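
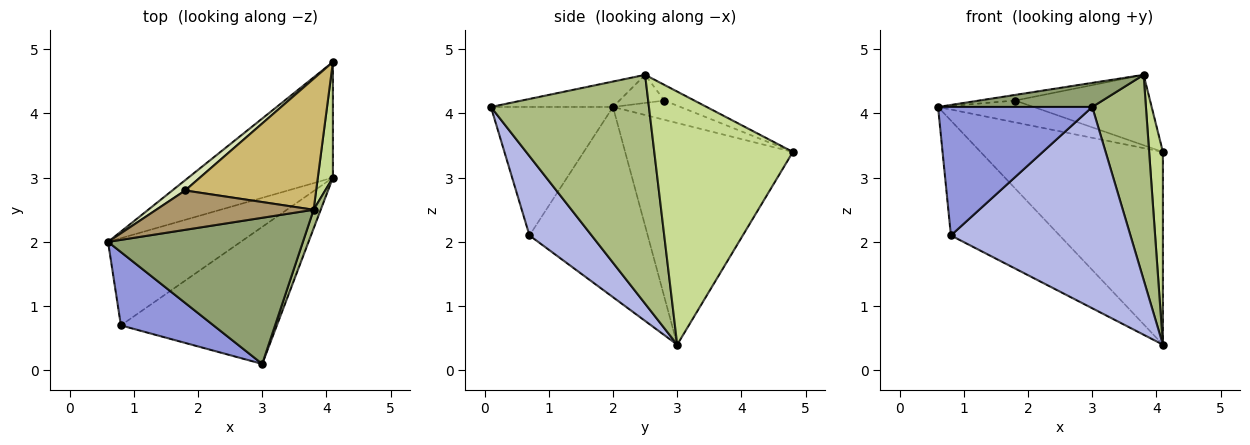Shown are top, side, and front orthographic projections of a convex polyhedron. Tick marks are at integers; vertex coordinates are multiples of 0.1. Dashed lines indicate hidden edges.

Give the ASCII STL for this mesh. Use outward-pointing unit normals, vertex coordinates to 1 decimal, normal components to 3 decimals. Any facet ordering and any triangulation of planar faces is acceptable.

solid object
 facet normal -0.619 0.673 -0.404
  outer loop
   vertex 4.1 4.8 3.4
   vertex 4.1 3.0 0.4
   vertex 0.6 2.0 4.1
  endloop
 endfacet
 facet normal -0.655 0.602 -0.457
  outer loop
   vertex 0.8 0.7 2.1
   vertex 0.6 2.0 4.1
   vertex 4.1 3.0 0.4
  endloop
 endfacet
 facet normal -0.567 -0.716 0.409
  outer loop
   vertex 0.8 0.7 2.1
   vertex 3.0 0.1 4.1
   vertex 0.6 2.0 4.1
  endloop
 endfacet
 facet normal 0.275 -0.795 -0.541
  outer loop
   vertex 0.8 0.7 2.1
   vertex 4.1 3.0 0.4
   vertex 3.0 0.1 4.1
  endloop
 endfacet
 facet normal -0.128 -0.161 0.979
  outer loop
   vertex 3.8 2.5 4.6
   vertex 0.6 2.0 4.1
   vertex 3.0 0.1 4.1
  endloop
 endfacet
 facet normal 0.946 -0.322 0.029
  outer loop
   vertex 3.8 2.5 4.6
   vertex 3.0 0.1 4.1
   vertex 4.1 3.0 0.4
  endloop
 endfacet
 facet normal 0.993 -0.099 0.059
  outer loop
   vertex 3.8 2.5 4.6
   vertex 4.1 3.0 0.4
   vertex 4.1 4.8 3.4
  endloop
 endfacet
 facet normal -0.538 0.763 0.359
  outer loop
   vertex 1.8 2.8 4.2
   vertex 4.1 4.8 3.4
   vertex 0.6 2.0 4.1
  endloop
 endfacet
 facet normal -0.174 0.139 0.975
  outer loop
   vertex 1.8 2.8 4.2
   vertex 0.6 2.0 4.1
   vertex 3.8 2.5 4.6
  endloop
 endfacet
 facet normal -0.105 0.471 0.876
  outer loop
   vertex 1.8 2.8 4.2
   vertex 3.8 2.5 4.6
   vertex 4.1 4.8 3.4
  endloop
 endfacet
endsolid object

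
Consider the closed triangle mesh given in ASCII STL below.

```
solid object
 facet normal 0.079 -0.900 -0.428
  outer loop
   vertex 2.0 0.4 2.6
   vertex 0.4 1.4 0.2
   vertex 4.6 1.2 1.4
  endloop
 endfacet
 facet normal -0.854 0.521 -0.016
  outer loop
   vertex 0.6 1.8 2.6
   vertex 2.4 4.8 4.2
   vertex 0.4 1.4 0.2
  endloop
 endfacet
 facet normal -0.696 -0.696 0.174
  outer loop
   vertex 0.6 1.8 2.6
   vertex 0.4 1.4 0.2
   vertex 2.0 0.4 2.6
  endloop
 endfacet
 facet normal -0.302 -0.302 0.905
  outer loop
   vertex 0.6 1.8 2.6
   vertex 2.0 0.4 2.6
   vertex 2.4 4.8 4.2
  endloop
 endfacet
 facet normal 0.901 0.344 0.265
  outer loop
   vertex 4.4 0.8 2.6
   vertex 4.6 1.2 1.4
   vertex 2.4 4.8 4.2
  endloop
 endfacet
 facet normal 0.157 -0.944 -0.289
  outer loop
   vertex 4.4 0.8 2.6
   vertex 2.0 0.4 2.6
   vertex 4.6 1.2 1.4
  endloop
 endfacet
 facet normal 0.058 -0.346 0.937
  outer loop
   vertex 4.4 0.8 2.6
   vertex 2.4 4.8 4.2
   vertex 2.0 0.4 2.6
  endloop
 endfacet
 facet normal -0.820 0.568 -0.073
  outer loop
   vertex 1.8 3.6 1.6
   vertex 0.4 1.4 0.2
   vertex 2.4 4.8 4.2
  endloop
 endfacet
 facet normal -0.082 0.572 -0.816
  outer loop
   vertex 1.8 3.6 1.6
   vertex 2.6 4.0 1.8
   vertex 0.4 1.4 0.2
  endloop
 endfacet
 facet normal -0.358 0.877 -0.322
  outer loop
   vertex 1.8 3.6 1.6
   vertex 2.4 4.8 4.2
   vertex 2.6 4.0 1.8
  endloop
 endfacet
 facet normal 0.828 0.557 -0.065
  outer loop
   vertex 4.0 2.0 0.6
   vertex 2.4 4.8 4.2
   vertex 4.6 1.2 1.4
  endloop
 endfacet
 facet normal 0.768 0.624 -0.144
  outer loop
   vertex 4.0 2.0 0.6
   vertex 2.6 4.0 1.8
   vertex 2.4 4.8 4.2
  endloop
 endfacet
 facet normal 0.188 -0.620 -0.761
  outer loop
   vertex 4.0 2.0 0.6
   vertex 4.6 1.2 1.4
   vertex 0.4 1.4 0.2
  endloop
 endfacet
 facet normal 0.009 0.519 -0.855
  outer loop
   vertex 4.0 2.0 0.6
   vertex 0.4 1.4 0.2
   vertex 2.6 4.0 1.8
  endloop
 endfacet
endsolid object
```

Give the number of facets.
14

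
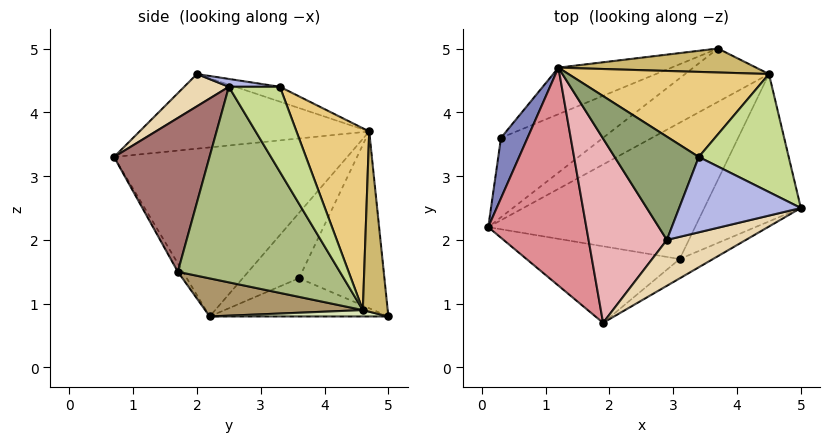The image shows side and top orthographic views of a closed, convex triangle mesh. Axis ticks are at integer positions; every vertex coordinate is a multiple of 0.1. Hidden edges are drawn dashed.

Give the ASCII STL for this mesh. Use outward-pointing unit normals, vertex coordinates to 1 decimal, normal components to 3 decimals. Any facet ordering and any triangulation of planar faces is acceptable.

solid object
 facet normal -0.320 0.411 -0.853
  outer loop
   vertex 0.3 3.6 1.4
   vertex 3.7 5.0 0.8
   vertex 0.1 2.2 0.8
  endloop
 endfacet
 facet normal -0.926 -0.029 0.376
  outer loop
   vertex 0.3 3.6 1.4
   vertex 0.1 2.2 0.8
   vertex 1.2 4.7 3.7
  endloop
 endfacet
 facet normal -0.407 0.876 -0.260
  outer loop
   vertex 0.3 3.6 1.4
   vertex 1.2 4.7 3.7
   vertex 3.7 5.0 0.8
  endloop
 endfacet
 facet normal 0.064 0.128 0.990
  outer loop
   vertex 3.4 3.3 4.4
   vertex 2.9 2.0 4.6
   vertex 5.0 2.5 4.4
  endloop
 endfacet
 facet normal -0.170 0.213 0.962
  outer loop
   vertex 3.4 3.3 4.4
   vertex 1.2 4.7 3.7
   vertex 2.9 2.0 4.6
  endloop
 endfacet
 facet normal 0.794 -0.464 -0.392
  outer loop
   vertex 4.5 4.6 0.9
   vertex 5.0 2.5 4.4
   vertex 3.1 1.7 1.5
  endloop
 endfacet
 facet normal 0.404 0.809 0.427
  outer loop
   vertex 4.5 4.6 0.9
   vertex 3.4 3.3 4.4
   vertex 5.0 2.5 4.4
  endloop
 endfacet
 facet normal 0.076 -0.097 -0.992
  outer loop
   vertex 4.5 4.6 0.9
   vertex 0.1 2.2 0.8
   vertex 3.7 5.0 0.8
  endloop
 endfacet
 facet normal 0.174 -0.279 -0.944
  outer loop
   vertex 4.5 4.6 0.9
   vertex 3.1 1.7 1.5
   vertex 0.1 2.2 0.8
  endloop
 endfacet
 facet normal 0.368 0.837 0.404
  outer loop
   vertex 4.5 4.6 0.9
   vertex 3.7 5.0 0.8
   vertex 1.2 4.7 3.7
  endloop
 endfacet
 facet normal 0.386 0.819 0.425
  outer loop
   vertex 4.5 4.6 0.9
   vertex 1.2 4.7 3.7
   vertex 3.4 3.3 4.4
  endloop
 endfacet
 facet normal 0.240 -0.773 0.588
  outer loop
   vertex 1.9 0.7 3.3
   vertex 5.0 2.5 4.4
   vertex 2.9 2.0 4.6
  endloop
 endfacet
 facet normal 0.529 -0.841 -0.115
  outer loop
   vertex 1.9 0.7 3.3
   vertex 3.1 1.7 1.5
   vertex 5.0 2.5 4.4
  endloop
 endfacet
 facet normal -0.028 -0.866 -0.500
  outer loop
   vertex 1.9 0.7 3.3
   vertex 0.1 2.2 0.8
   vertex 3.1 1.7 1.5
  endloop
 endfacet
 facet normal -0.848 -0.198 0.492
  outer loop
   vertex 1.9 0.7 3.3
   vertex 1.2 4.7 3.7
   vertex 0.1 2.2 0.8
  endloop
 endfacet
 facet normal -0.677 -0.190 0.711
  outer loop
   vertex 1.9 0.7 3.3
   vertex 2.9 2.0 4.6
   vertex 1.2 4.7 3.7
  endloop
 endfacet
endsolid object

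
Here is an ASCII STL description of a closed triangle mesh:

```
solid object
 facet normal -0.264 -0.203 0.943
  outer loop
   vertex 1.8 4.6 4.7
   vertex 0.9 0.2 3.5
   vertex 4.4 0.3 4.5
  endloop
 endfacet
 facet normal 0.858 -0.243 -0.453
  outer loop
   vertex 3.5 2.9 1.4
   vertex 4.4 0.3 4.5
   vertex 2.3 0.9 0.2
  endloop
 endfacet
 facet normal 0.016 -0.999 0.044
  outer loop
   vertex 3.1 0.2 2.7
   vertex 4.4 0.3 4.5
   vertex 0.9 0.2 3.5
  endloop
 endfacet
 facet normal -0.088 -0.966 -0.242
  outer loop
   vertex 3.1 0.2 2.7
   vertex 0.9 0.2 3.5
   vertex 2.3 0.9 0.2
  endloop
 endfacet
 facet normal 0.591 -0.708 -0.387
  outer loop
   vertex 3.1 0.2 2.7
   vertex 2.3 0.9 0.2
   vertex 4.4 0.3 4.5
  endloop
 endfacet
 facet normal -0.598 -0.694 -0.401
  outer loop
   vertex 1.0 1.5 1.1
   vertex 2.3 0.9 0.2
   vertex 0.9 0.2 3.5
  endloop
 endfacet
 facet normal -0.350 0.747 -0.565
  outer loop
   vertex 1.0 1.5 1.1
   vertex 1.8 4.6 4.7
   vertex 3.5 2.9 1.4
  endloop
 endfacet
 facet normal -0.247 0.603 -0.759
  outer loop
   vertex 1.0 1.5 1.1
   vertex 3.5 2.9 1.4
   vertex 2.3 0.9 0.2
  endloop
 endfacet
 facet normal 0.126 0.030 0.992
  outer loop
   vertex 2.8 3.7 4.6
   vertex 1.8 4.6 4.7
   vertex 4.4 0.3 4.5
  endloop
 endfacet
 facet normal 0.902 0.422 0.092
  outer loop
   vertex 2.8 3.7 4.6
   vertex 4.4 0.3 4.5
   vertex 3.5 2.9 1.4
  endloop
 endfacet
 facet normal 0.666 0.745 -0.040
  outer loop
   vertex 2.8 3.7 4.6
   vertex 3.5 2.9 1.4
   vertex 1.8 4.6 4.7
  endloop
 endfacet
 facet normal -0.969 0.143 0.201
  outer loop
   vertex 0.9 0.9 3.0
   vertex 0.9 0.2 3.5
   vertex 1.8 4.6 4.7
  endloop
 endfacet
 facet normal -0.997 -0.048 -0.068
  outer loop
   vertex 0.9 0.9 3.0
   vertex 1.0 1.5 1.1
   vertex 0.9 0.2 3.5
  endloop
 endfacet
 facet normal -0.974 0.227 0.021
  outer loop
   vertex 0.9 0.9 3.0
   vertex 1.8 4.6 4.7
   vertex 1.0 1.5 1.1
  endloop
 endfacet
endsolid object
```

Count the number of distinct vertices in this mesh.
9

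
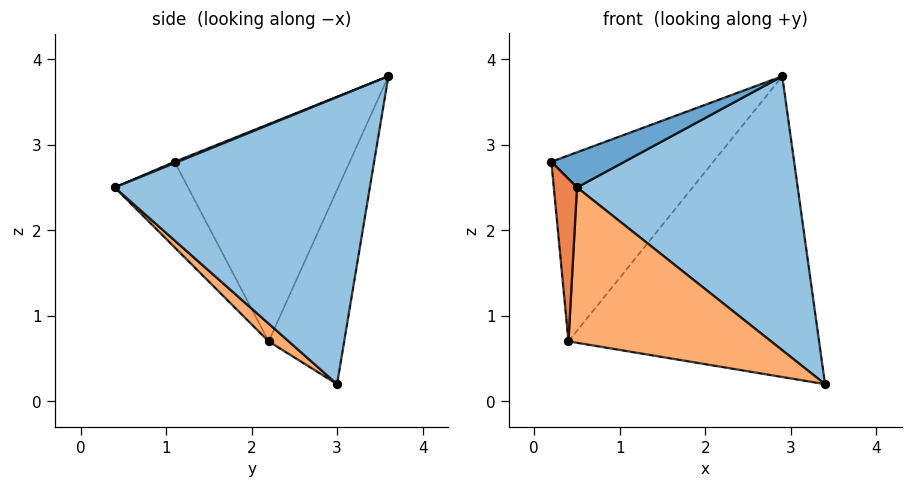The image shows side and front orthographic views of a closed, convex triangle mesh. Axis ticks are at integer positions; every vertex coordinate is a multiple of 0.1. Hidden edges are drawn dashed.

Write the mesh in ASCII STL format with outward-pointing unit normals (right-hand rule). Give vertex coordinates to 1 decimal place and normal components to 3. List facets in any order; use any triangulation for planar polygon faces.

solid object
 facet normal 0.017 -0.388 0.922
  outer loop
   vertex 0.5 0.4 2.5
   vertex 2.9 3.6 3.8
   vertex 0.2 1.1 2.8
  endloop
 endfacet
 facet normal 0.740 -0.640 0.209
  outer loop
   vertex 0.5 0.4 2.5
   vertex 3.4 3.0 0.2
   vertex 2.9 3.6 3.8
  endloop
 endfacet
 facet normal -0.706 0.653 0.275
  outer loop
   vertex 0.4 2.2 0.7
   vertex 0.2 1.1 2.8
   vertex 2.9 3.6 3.8
  endloop
 endfacet
 facet normal -0.283 0.939 -0.196
  outer loop
   vertex 0.4 2.2 0.7
   vertex 2.9 3.6 3.8
   vertex 3.4 3.0 0.2
  endloop
 endfacet
 facet normal -0.925 -0.293 -0.242
  outer loop
   vertex 0.4 2.2 0.7
   vertex 0.5 0.4 2.5
   vertex 0.2 1.1 2.8
  endloop
 endfacet
 facet normal 0.070 -0.703 -0.707
  outer loop
   vertex 0.4 2.2 0.7
   vertex 3.4 3.0 0.2
   vertex 0.5 0.4 2.5
  endloop
 endfacet
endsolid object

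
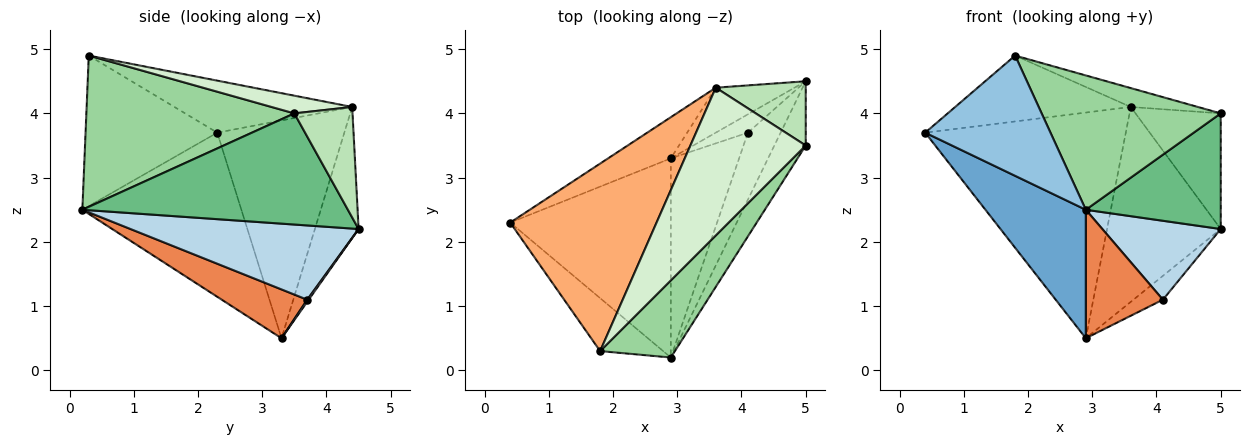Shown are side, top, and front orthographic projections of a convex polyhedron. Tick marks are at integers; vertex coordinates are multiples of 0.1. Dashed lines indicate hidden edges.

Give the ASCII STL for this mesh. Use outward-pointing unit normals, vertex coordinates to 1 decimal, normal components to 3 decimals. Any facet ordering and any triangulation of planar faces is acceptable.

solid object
 facet normal -0.651 -0.411 -0.638
  outer loop
   vertex 2.9 3.3 0.5
   vertex 2.9 0.2 2.5
   vertex 0.4 2.3 3.7
  endloop
 endfacet
 facet normal -0.693 -0.660 -0.290
  outer loop
   vertex 1.8 0.3 4.9
   vertex 0.4 2.3 3.7
   vertex 2.9 0.2 2.5
  endloop
 endfacet
 facet normal 0.827 -0.429 -0.364
  outer loop
   vertex 4.1 3.7 1.1
   vertex 5.0 4.5 2.2
   vertex 2.9 0.2 2.5
  endloop
 endfacet
 facet normal 0.041 0.792 -0.609
  outer loop
   vertex 4.1 3.7 1.1
   vertex 2.9 3.3 0.5
   vertex 5.0 4.5 2.2
  endloop
 endfacet
 facet normal 0.515 -0.465 -0.720
  outer loop
   vertex 4.1 3.7 1.1
   vertex 2.9 0.2 2.5
   vertex 2.9 3.3 0.5
  endloop
 endfacet
 facet normal -0.318 0.314 0.895
  outer loop
   vertex 3.6 4.4 4.1
   vertex 0.4 2.3 3.7
   vertex 1.8 0.3 4.9
  endloop
 endfacet
 facet normal -0.529 0.835 -0.152
  outer loop
   vertex 3.6 4.4 4.1
   vertex 2.9 3.3 0.5
   vertex 0.4 2.3 3.7
  endloop
 endfacet
 facet normal -0.351 0.912 -0.211
  outer loop
   vertex 3.6 4.4 4.1
   vertex 5.0 4.5 2.2
   vertex 2.9 3.3 0.5
  endloop
 endfacet
 facet normal 0.865 -0.439 -0.244
  outer loop
   vertex 5.0 3.5 4.0
   vertex 2.9 0.2 2.5
   vertex 5.0 4.5 2.2
  endloop
 endfacet
 facet normal 0.710 -0.611 0.351
  outer loop
   vertex 5.0 3.5 4.0
   vertex 1.8 0.3 4.9
   vertex 2.9 0.2 2.5
  endloop
 endfacet
 facet normal 0.512 0.751 0.417
  outer loop
   vertex 5.0 3.5 4.0
   vertex 5.0 4.5 2.2
   vertex 3.6 4.4 4.1
  endloop
 endfacet
 facet normal 0.151 0.125 0.981
  outer loop
   vertex 5.0 3.5 4.0
   vertex 3.6 4.4 4.1
   vertex 1.8 0.3 4.9
  endloop
 endfacet
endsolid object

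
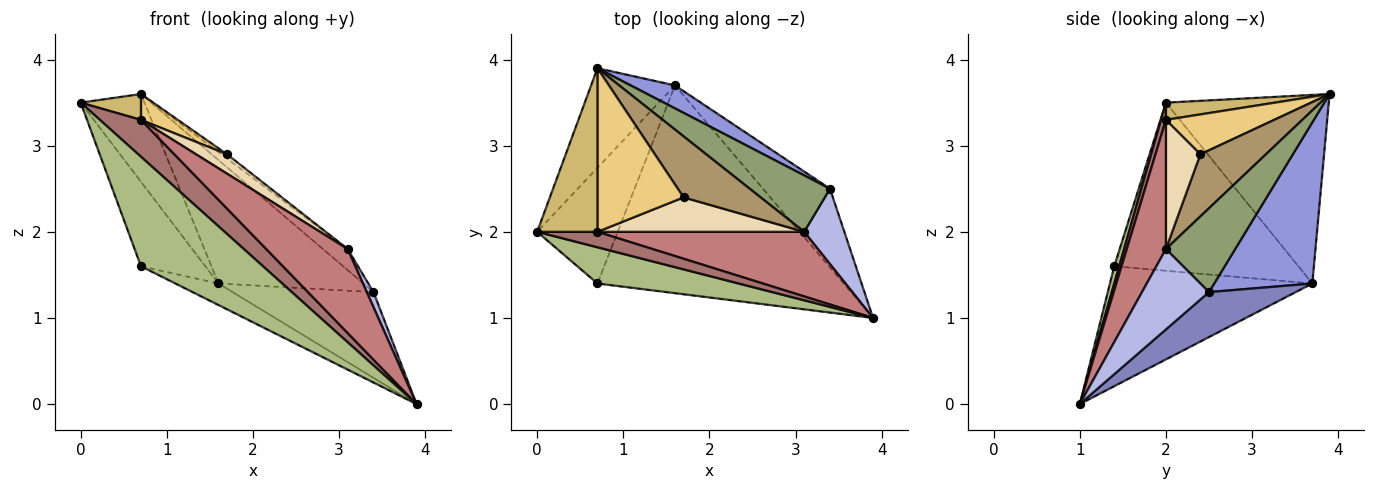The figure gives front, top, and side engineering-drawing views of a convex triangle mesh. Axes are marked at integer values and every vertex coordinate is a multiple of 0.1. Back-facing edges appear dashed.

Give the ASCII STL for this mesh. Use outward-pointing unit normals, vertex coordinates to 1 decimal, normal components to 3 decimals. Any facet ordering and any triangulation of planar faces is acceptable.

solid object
 facet normal -0.860 0.337 -0.383
  outer loop
   vertex 1.6 3.7 1.4
   vertex 0.0 2.0 3.5
   vertex 0.7 3.9 3.6
  endloop
 endfacet
 facet normal 0.413 0.671 -0.615
  outer loop
   vertex 1.6 3.7 1.4
   vertex 3.4 2.5 1.3
   vertex 3.9 1.0 0.0
  endloop
 endfacet
 facet normal 0.554 0.818 0.152
  outer loop
   vertex 1.6 3.7 1.4
   vertex 0.7 3.9 3.6
   vertex 3.4 2.5 1.3
  endloop
 endfacet
 facet normal 0.891 -0.089 0.445
  outer loop
   vertex 3.1 2.0 1.8
   vertex 3.9 1.0 0.0
   vertex 3.4 2.5 1.3
  endloop
 endfacet
 facet normal 0.700 0.250 0.669
  outer loop
   vertex 3.1 2.0 1.8
   vertex 3.4 2.5 1.3
   vertex 0.7 3.9 3.6
  endloop
 endfacet
 facet normal 0.038 -0.949 0.314
  outer loop
   vertex 0.7 1.4 1.6
   vertex 3.9 1.0 0.0
   vertex 0.0 2.0 3.5
  endloop
 endfacet
 facet normal -0.860 0.301 -0.412
  outer loop
   vertex 0.7 1.4 1.6
   vertex 0.0 2.0 3.5
   vertex 1.6 3.7 1.4
  endloop
 endfacet
 facet normal -0.436 0.093 -0.895
  outer loop
   vertex 0.7 1.4 1.6
   vertex 1.6 3.7 1.4
   vertex 3.9 1.0 0.0
  endloop
 endfacet
 facet normal 0.627 0.055 0.777
  outer loop
   vertex 1.7 2.4 2.9
   vertex 3.1 2.0 1.8
   vertex 0.7 3.9 3.6
  endloop
 endfacet
 facet normal 0.272 -0.150 0.951
  outer loop
   vertex 0.7 2.0 3.3
   vertex 0.7 3.9 3.6
   vertex 0.0 2.0 3.5
  endloop
 endfacet
 facet normal 0.416 -0.142 0.898
  outer loop
   vertex 0.7 2.0 3.3
   vertex 1.7 2.4 2.9
   vertex 0.7 3.9 3.6
  endloop
 endfacet
 facet normal 0.478 -0.431 0.765
  outer loop
   vertex 0.7 2.0 3.3
   vertex 3.1 2.0 1.8
   vertex 1.7 2.4 2.9
  endloop
 endfacet
 facet normal 0.110 -0.917 0.384
  outer loop
   vertex 0.7 2.0 3.3
   vertex 0.0 2.0 3.5
   vertex 3.9 1.0 0.0
  endloop
 endfacet
 facet normal 0.356 -0.741 0.570
  outer loop
   vertex 0.7 2.0 3.3
   vertex 3.9 1.0 0.0
   vertex 3.1 2.0 1.8
  endloop
 endfacet
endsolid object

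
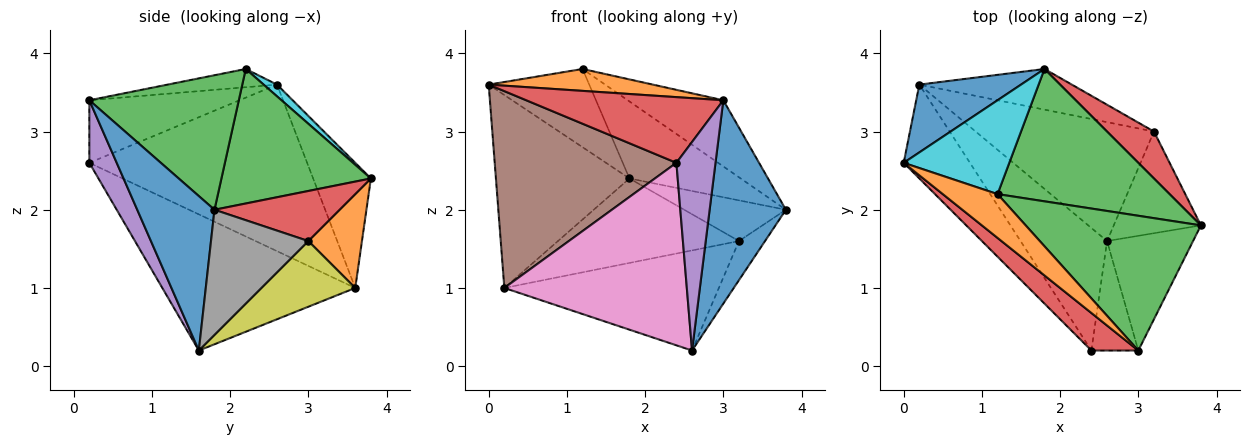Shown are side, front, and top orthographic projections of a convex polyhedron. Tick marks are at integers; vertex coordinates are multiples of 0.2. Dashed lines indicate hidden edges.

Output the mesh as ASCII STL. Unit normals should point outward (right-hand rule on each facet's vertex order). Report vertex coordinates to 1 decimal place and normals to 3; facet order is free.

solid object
 facet normal 0.662 -0.653 -0.368
  outer loop
   vertex 2.6 1.6 0.2
   vertex 3.8 1.8 2.0
   vertex 3.0 0.2 3.4
  endloop
 endfacet
 facet normal -0.286 -0.429 0.857
  outer loop
   vertex 1.2 2.2 3.8
   vertex 0.0 2.6 3.6
   vertex 3.0 0.2 3.4
  endloop
 endfacet
 facet normal 0.567 0.363 0.739
  outer loop
   vertex 1.2 2.2 3.8
   vertex 3.0 0.2 3.4
   vertex 3.8 1.8 2.0
  endloop
 endfacet
 facet normal -0.552 -0.724 0.414
  outer loop
   vertex 2.4 0.2 2.6
   vertex 3.0 0.2 3.4
   vertex 0.0 2.6 3.6
  endloop
 endfacet
 facet normal 0.527 -0.753 -0.395
  outer loop
   vertex 2.4 0.2 2.6
   vertex 2.6 1.6 0.2
   vertex 3.0 0.2 3.4
  endloop
 endfacet
 facet normal -0.734 -0.613 -0.292
  outer loop
   vertex 2.4 0.2 2.6
   vertex 0.0 2.6 3.6
   vertex 0.2 3.6 1.0
  endloop
 endfacet
 facet normal -0.660 -0.624 -0.419
  outer loop
   vertex 2.4 0.2 2.6
   vertex 0.2 3.6 1.0
   vertex 2.6 1.6 0.2
  endloop
 endfacet
 facet normal 0.801 0.215 -0.558
  outer loop
   vertex 3.2 3.0 1.6
   vertex 3.8 1.8 2.0
   vertex 2.6 1.6 0.2
  endloop
 endfacet
 facet normal 0.271 0.620 -0.736
  outer loop
   vertex 3.2 3.0 1.6
   vertex 2.6 1.6 0.2
   vertex 0.2 3.6 1.0
  endloop
 endfacet
 facet normal 0.085 0.638 0.765
  outer loop
   vertex 1.8 3.8 2.4
   vertex 0.0 2.6 3.6
   vertex 1.2 2.2 3.8
  endloop
 endfacet
 facet normal -0.378 0.874 0.307
  outer loop
   vertex 1.8 3.8 2.4
   vertex 0.2 3.6 1.0
   vertex 0.0 2.6 3.6
  endloop
 endfacet
 facet normal 0.258 0.871 -0.419
  outer loop
   vertex 1.8 3.8 2.4
   vertex 3.2 3.0 1.6
   vertex 0.2 3.6 1.0
  endloop
 endfacet
 facet normal 0.560 0.417 0.716
  outer loop
   vertex 1.8 3.8 2.4
   vertex 1.2 2.2 3.8
   vertex 3.8 1.8 2.0
  endloop
 endfacet
 facet normal 0.628 0.510 0.588
  outer loop
   vertex 1.8 3.8 2.4
   vertex 3.8 1.8 2.0
   vertex 3.2 3.0 1.6
  endloop
 endfacet
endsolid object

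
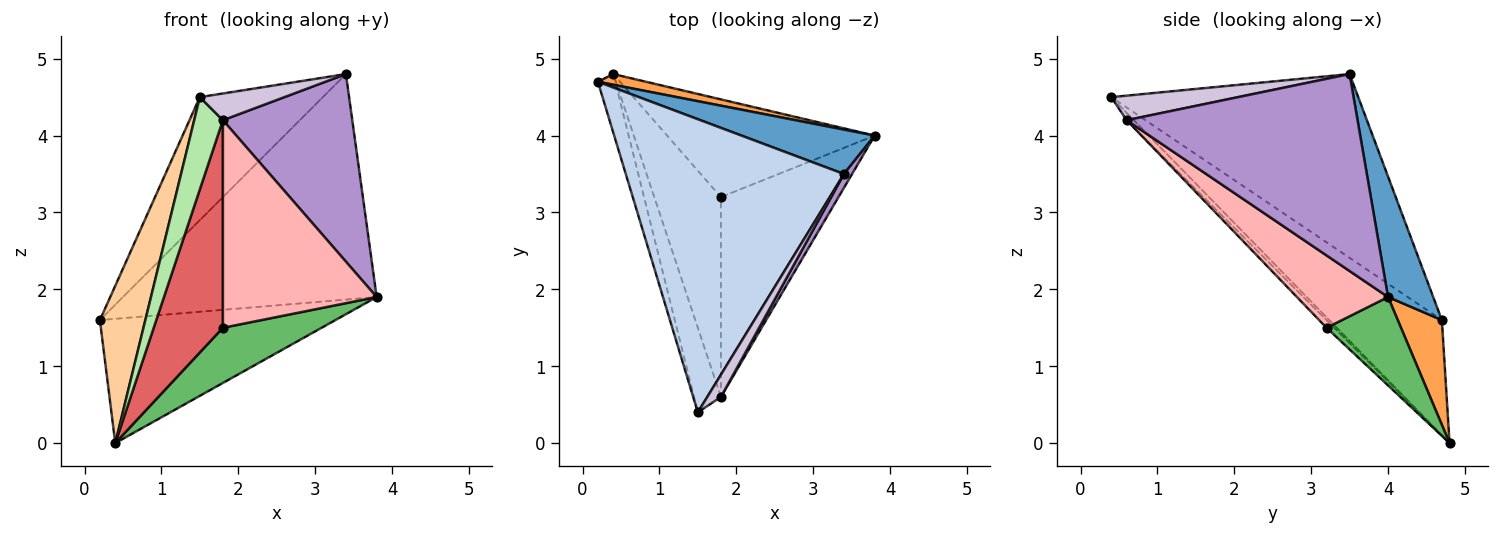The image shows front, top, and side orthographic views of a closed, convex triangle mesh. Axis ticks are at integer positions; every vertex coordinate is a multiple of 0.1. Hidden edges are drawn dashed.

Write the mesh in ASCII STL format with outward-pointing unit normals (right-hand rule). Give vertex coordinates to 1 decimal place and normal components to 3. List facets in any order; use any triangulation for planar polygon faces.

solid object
 facet normal 0.172 0.967 0.190
  outer loop
   vertex 3.4 3.5 4.8
   vertex 3.8 4.0 1.9
   vertex 0.2 4.7 1.6
  endloop
 endfacet
 facet normal -0.614 0.306 0.728
  outer loop
   vertex 3.4 3.5 4.8
   vertex 0.2 4.7 1.6
   vertex 1.5 0.4 4.5
  endloop
 endfacet
 facet normal 0.183 0.979 0.084
  outer loop
   vertex 0.4 4.8 0.0
   vertex 0.2 4.7 1.6
   vertex 3.8 4.0 1.9
  endloop
 endfacet
 facet normal -0.918 -0.371 -0.138
  outer loop
   vertex 0.4 4.8 0.0
   vertex 1.5 0.4 4.5
   vertex 0.2 4.7 1.6
  endloop
 endfacet
 facet normal 0.348 -0.461 -0.816
  outer loop
   vertex 1.8 3.2 1.5
   vertex 0.4 4.8 0.0
   vertex 3.8 4.0 1.9
  endloop
 endfacet
 facet normal -0.181 -0.725 -0.665
  outer loop
   vertex 1.8 0.6 4.2
   vertex 1.5 0.4 4.5
   vertex 0.4 4.8 0.0
  endloop
 endfacet
 facet normal -0.080 -0.718 -0.691
  outer loop
   vertex 1.8 0.6 4.2
   vertex 0.4 4.8 0.0
   vertex 1.8 3.2 1.5
  endloop
 endfacet
 facet normal 0.393 -0.662 -0.638
  outer loop
   vertex 1.8 0.6 4.2
   vertex 1.8 3.2 1.5
   vertex 3.8 4.0 1.9
  endloop
 endfacet
 facet normal 0.872 -0.488 0.036
  outer loop
   vertex 1.8 0.6 4.2
   vertex 3.8 4.0 1.9
   vertex 3.4 3.5 4.8
  endloop
 endfacet
 facet normal 0.755 -0.504 0.420
  outer loop
   vertex 1.8 0.6 4.2
   vertex 3.4 3.5 4.8
   vertex 1.5 0.4 4.5
  endloop
 endfacet
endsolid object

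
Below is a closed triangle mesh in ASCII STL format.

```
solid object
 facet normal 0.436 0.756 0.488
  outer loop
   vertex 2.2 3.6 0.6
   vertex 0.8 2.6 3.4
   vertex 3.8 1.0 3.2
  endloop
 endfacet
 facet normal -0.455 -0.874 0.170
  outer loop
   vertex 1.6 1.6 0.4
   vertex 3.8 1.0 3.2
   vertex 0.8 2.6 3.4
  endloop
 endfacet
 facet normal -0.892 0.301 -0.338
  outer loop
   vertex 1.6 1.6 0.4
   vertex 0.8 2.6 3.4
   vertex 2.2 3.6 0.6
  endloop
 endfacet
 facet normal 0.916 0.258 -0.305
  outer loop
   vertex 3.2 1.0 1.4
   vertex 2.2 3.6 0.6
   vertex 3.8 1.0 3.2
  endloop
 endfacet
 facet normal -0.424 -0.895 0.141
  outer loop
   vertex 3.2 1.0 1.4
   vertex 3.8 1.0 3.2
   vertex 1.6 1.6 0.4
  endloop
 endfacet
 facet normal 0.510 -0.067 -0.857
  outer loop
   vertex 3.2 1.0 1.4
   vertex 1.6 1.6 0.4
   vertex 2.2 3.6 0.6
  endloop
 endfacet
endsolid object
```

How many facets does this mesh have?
6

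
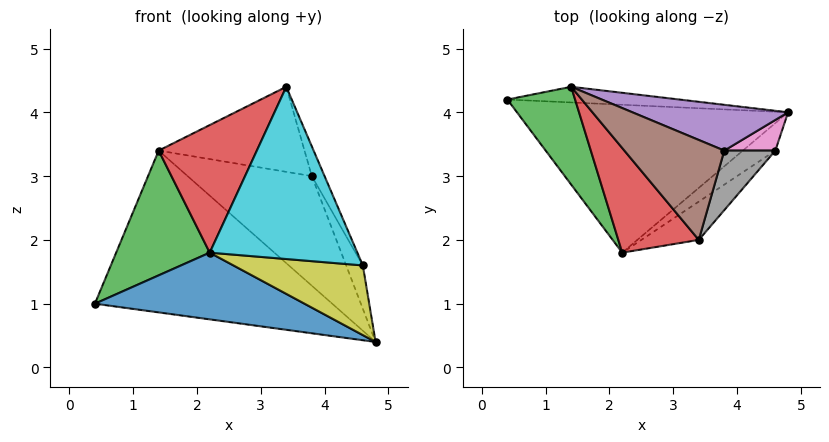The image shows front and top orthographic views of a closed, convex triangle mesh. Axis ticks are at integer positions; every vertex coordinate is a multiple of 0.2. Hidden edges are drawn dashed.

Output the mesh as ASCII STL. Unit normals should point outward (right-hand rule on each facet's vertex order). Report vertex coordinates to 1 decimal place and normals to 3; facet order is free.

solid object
 facet normal -0.142 -0.407 -0.902
  outer loop
   vertex 2.2 1.8 1.8
   vertex 0.4 4.2 1.0
   vertex 4.8 4.0 0.4
  endloop
 endfacet
 facet normal 0.032 0.995 -0.096
  outer loop
   vertex 1.4 4.4 3.4
   vertex 4.8 4.0 0.4
   vertex 0.4 4.2 1.0
  endloop
 endfacet
 facet normal -0.798 -0.474 0.372
  outer loop
   vertex 1.4 4.4 3.4
   vertex 0.4 4.2 1.0
   vertex 2.2 1.8 1.8
  endloop
 endfacet
 facet normal -0.780 -0.484 0.397
  outer loop
   vertex 1.4 4.4 3.4
   vertex 2.2 1.8 1.8
   vertex 3.4 2.0 4.4
  endloop
 endfacet
 facet normal 0.409 0.842 0.352
  outer loop
   vertex 3.8 3.4 3.0
   vertex 4.8 4.0 0.4
   vertex 1.4 4.4 3.4
  endloop
 endfacet
 facet normal 0.369 0.602 0.708
  outer loop
   vertex 3.8 3.4 3.0
   vertex 1.4 4.4 3.4
   vertex 3.4 2.0 4.4
  endloop
 endfacet
 facet normal 0.710 0.575 0.406
  outer loop
   vertex 4.6 3.4 1.6
   vertex 4.8 4.0 0.4
   vertex 3.8 3.4 3.0
  endloop
 endfacet
 facet normal 0.843 0.241 0.482
  outer loop
   vertex 4.6 3.4 1.6
   vertex 3.8 3.4 3.0
   vertex 3.4 2.0 4.4
  endloop
 endfacet
 facet normal 0.508 -0.801 -0.316
  outer loop
   vertex 4.6 3.4 1.6
   vertex 2.2 1.8 1.8
   vertex 4.8 4.0 0.4
  endloop
 endfacet
 facet normal 0.535 -0.825 -0.183
  outer loop
   vertex 4.6 3.4 1.6
   vertex 3.4 2.0 4.4
   vertex 2.2 1.8 1.8
  endloop
 endfacet
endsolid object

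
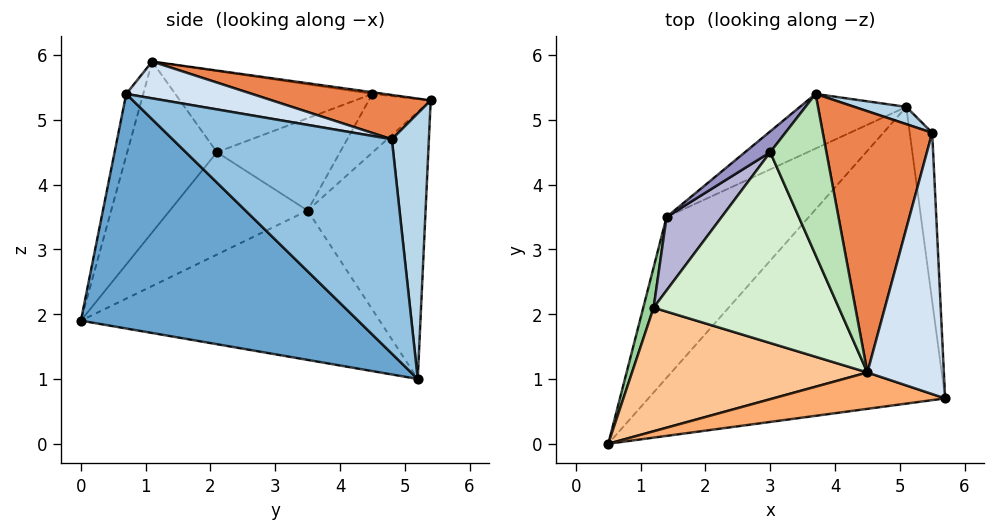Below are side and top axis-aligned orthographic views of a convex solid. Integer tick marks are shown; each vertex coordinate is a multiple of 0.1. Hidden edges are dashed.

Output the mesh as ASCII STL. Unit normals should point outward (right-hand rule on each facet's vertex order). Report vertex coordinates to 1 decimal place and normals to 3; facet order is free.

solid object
 facet normal 0.512 -0.565 -0.647
  outer loop
   vertex 5.1 5.2 1.0
   vertex 5.7 0.7 5.4
   vertex 0.5 0.0 1.9
  endloop
 endfacet
 facet normal 0.994 0.031 -0.104
  outer loop
   vertex 5.5 4.8 4.7
   vertex 5.7 0.7 5.4
   vertex 5.1 5.2 1.0
  endloop
 endfacet
 facet normal 0.335 0.940 0.065
  outer loop
   vertex 5.5 4.8 4.7
   vertex 5.1 5.2 1.0
   vertex 3.7 5.4 5.3
  endloop
 endfacet
 facet normal 0.427 0.172 0.888
  outer loop
   vertex 4.5 1.1 5.9
   vertex 5.7 0.7 5.4
   vertex 5.5 4.8 4.7
  endloop
 endfacet
 facet normal 0.368 0.195 0.909
  outer loop
   vertex 4.5 1.1 5.9
   vertex 5.5 4.8 4.7
   vertex 3.7 5.4 5.3
  endloop
 endfacet
 facet normal -0.140 -0.910 0.391
  outer loop
   vertex 4.5 1.1 5.9
   vertex 0.5 0.0 1.9
   vertex 5.7 0.7 5.4
  endloop
 endfacet
 facet normal -0.457 -0.628 0.630
  outer loop
   vertex 4.5 1.1 5.9
   vertex 1.2 2.1 4.5
   vertex 0.5 0.0 1.9
  endloop
 endfacet
 facet normal -0.526 0.824 -0.210
  outer loop
   vertex 1.4 3.5 3.6
   vertex 3.7 5.4 5.3
   vertex 5.1 5.2 1.0
  endloop
 endfacet
 facet normal -0.642 0.462 -0.612
  outer loop
   vertex 1.4 3.5 3.6
   vertex 5.1 5.2 1.0
   vertex 0.5 0.0 1.9
  endloop
 endfacet
 facet normal -0.974 0.203 0.099
  outer loop
   vertex 1.4 3.5 3.6
   vertex 0.5 0.0 1.9
   vertex 1.2 2.1 4.5
  endloop
 endfacet
 facet normal -0.029 0.133 0.991
  outer loop
   vertex 3.0 4.5 5.4
   vertex 4.5 1.1 5.9
   vertex 3.7 5.4 5.3
  endloop
 endfacet
 facet normal -0.401 -0.042 0.915
  outer loop
   vertex 3.0 4.5 5.4
   vertex 1.2 2.1 4.5
   vertex 4.5 1.1 5.9
  endloop
 endfacet
 facet normal -0.732 0.604 0.315
  outer loop
   vertex 3.0 4.5 5.4
   vertex 3.7 5.4 5.3
   vertex 1.4 3.5 3.6
  endloop
 endfacet
 facet normal -0.783 0.412 0.467
  outer loop
   vertex 3.0 4.5 5.4
   vertex 1.4 3.5 3.6
   vertex 1.2 2.1 4.5
  endloop
 endfacet
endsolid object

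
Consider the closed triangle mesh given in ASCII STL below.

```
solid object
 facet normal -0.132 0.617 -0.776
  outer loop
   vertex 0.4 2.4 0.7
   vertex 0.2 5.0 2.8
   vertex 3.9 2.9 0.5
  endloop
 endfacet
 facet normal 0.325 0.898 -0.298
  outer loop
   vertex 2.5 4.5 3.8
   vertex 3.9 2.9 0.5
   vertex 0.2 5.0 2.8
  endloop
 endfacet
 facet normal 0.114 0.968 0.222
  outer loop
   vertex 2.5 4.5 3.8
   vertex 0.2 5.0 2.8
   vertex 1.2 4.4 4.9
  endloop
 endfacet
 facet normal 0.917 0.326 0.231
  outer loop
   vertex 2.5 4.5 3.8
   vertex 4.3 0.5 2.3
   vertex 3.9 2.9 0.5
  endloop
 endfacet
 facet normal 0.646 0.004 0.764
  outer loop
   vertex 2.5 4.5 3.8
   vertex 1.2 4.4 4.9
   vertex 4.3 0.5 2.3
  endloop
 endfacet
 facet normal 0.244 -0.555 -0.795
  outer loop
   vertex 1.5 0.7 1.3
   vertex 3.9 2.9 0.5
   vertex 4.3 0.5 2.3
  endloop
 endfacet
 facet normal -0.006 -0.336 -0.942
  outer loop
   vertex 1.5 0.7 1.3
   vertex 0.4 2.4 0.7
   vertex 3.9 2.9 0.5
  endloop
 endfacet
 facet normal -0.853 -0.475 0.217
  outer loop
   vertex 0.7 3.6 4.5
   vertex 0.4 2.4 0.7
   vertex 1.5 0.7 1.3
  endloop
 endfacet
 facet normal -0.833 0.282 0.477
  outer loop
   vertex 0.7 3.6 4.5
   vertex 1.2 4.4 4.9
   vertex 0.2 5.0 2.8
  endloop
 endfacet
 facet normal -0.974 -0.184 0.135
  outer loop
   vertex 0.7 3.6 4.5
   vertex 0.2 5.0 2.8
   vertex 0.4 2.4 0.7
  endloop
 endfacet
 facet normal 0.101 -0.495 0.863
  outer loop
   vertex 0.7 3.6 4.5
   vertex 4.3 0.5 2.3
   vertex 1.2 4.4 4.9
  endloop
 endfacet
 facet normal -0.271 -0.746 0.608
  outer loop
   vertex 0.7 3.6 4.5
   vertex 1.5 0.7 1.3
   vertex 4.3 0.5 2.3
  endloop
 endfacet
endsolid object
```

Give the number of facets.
12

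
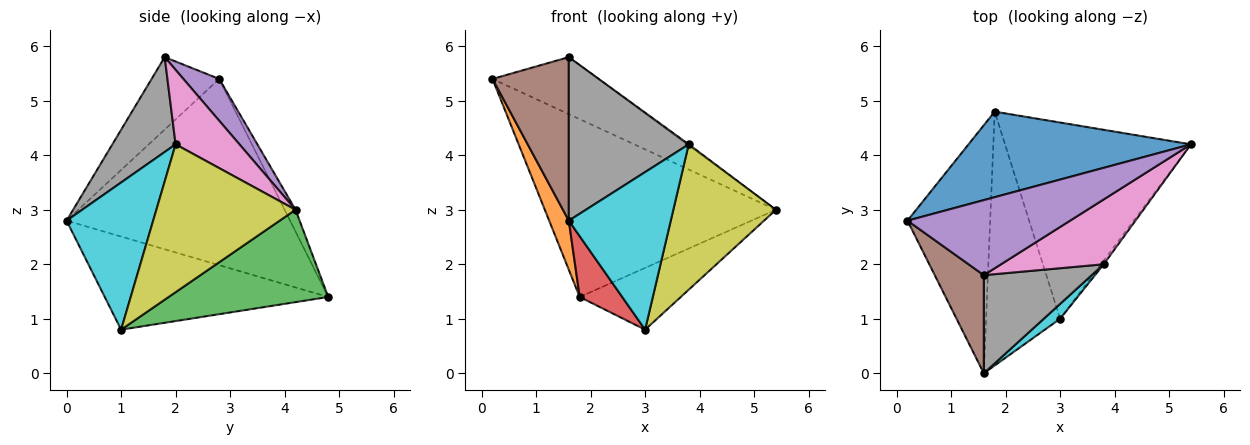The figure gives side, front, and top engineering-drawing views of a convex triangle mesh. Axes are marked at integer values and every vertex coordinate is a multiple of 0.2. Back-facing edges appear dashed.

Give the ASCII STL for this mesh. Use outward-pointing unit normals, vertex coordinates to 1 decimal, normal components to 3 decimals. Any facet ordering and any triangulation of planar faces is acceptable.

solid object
 facet normal -0.042 0.900 0.433
  outer loop
   vertex 1.8 4.8 1.4
   vertex 0.2 2.8 5.4
   vertex 5.4 4.2 3.0
  endloop
 endfacet
 facet normal -0.911 -0.080 -0.404
  outer loop
   vertex 1.8 4.8 1.4
   vertex 1.6 0.0 2.8
   vertex 0.2 2.8 5.4
  endloop
 endfacet
 facet normal 0.428 0.271 -0.862
  outer loop
   vertex 3.0 1.0 0.8
   vertex 1.8 4.8 1.4
   vertex 5.4 4.2 3.0
  endloop
 endfacet
 facet normal -0.774 -0.147 -0.616
  outer loop
   vertex 3.0 1.0 0.8
   vertex 1.6 0.0 2.8
   vertex 1.8 4.8 1.4
  endloop
 endfacet
 facet normal 0.200 0.593 0.780
  outer loop
   vertex 1.6 1.8 5.8
   vertex 5.4 4.2 3.0
   vertex 0.2 2.8 5.4
  endloop
 endfacet
 facet normal -0.605 -0.683 0.410
  outer loop
   vertex 1.6 1.8 5.8
   vertex 0.2 2.8 5.4
   vertex 1.6 0.0 2.8
  endloop
 endfacet
 facet normal 0.587 0.014 0.809
  outer loop
   vertex 3.8 2.0 4.2
   vertex 5.4 4.2 3.0
   vertex 1.6 1.8 5.8
  endloop
 endfacet
 facet normal 0.412 -0.781 0.469
  outer loop
   vertex 3.8 2.0 4.2
   vertex 1.6 1.8 5.8
   vertex 1.6 0.0 2.8
  endloop
 endfacet
 facet normal 0.805 -0.593 -0.015
  outer loop
   vertex 3.8 2.0 4.2
   vertex 3.0 1.0 0.8
   vertex 5.4 4.2 3.0
  endloop
 endfacet
 facet normal 0.646 -0.760 0.072
  outer loop
   vertex 3.8 2.0 4.2
   vertex 1.6 0.0 2.8
   vertex 3.0 1.0 0.8
  endloop
 endfacet
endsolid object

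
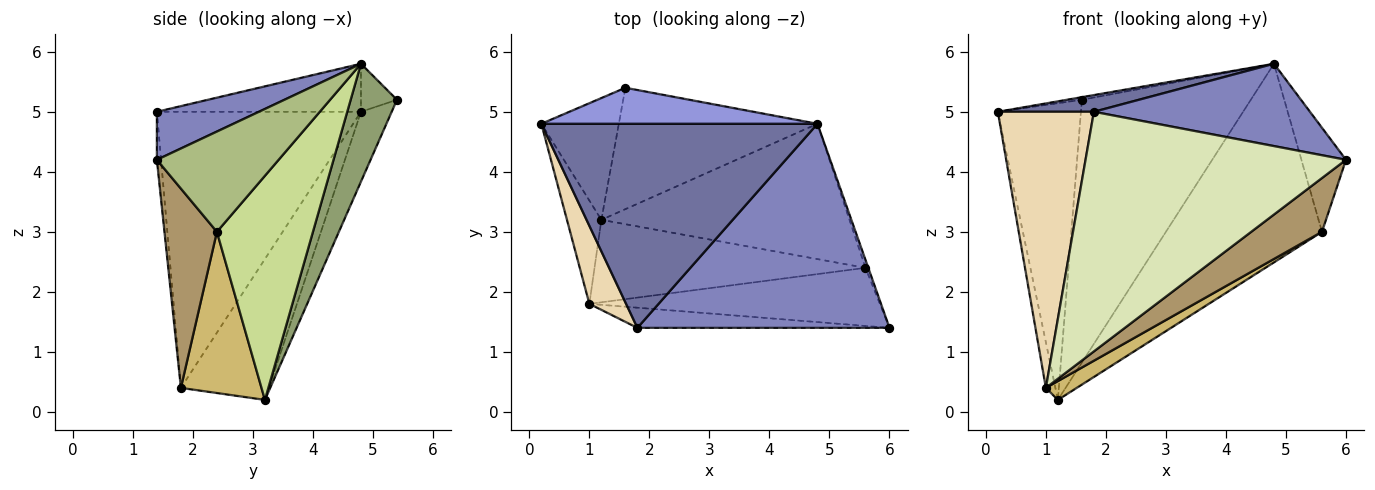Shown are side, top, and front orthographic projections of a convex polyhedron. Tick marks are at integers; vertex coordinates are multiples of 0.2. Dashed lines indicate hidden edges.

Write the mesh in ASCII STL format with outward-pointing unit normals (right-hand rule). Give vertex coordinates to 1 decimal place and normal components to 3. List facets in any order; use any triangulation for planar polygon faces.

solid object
 facet normal -0.171 -0.080 0.982
  outer loop
   vertex 1.8 1.4 5.0
   vertex 4.8 4.8 5.8
   vertex 0.2 4.8 5.0
  endloop
 endfacet
 facet normal 0.174 -0.368 0.913
  outer loop
   vertex 1.8 1.4 5.0
   vertex 6.0 1.4 4.2
   vertex 4.8 4.8 5.8
  endloop
 endfacet
 facet normal -0.171 0.071 0.983
  outer loop
   vertex 1.6 5.4 5.2
   vertex 0.2 4.8 5.0
   vertex 4.8 4.8 5.8
  endloop
 endfacet
 facet normal -0.324 0.875 -0.359
  outer loop
   vertex 1.6 5.4 5.2
   vertex 1.2 3.2 0.2
   vertex 0.2 4.8 5.0
  endloop
 endfacet
 facet normal 0.241 0.881 -0.407
  outer loop
   vertex 1.6 5.4 5.2
   vertex 4.8 4.8 5.8
   vertex 1.2 3.2 0.2
  endloop
 endfacet
 facet normal 0.939 0.344 -0.026
  outer loop
   vertex 5.6 2.4 3.0
   vertex 4.8 4.8 5.8
   vertex 6.0 1.4 4.2
  endloop
 endfacet
 facet normal 0.453 0.737 -0.502
  outer loop
   vertex 5.6 2.4 3.0
   vertex 1.2 3.2 0.2
   vertex 4.8 4.8 5.8
  endloop
 endfacet
 facet normal -0.016 -0.996 -0.084
  outer loop
   vertex 1.0 1.8 0.4
   vertex 6.0 1.4 4.2
   vertex 1.8 1.4 5.0
  endloop
 endfacet
 facet normal 0.450 -0.607 -0.656
  outer loop
   vertex 1.0 1.8 0.4
   vertex 5.6 2.4 3.0
   vertex 6.0 1.4 4.2
  endloop
 endfacet
 facet normal 0.502 -0.192 -0.843
  outer loop
   vertex 1.0 1.8 0.4
   vertex 1.2 3.2 0.2
   vertex 5.6 2.4 3.0
  endloop
 endfacet
 facet normal -0.966 0.104 -0.236
  outer loop
   vertex 1.0 1.8 0.4
   vertex 0.2 4.8 5.0
   vertex 1.2 3.2 0.2
  endloop
 endfacet
 facet normal -0.898 -0.423 0.119
  outer loop
   vertex 1.0 1.8 0.4
   vertex 1.8 1.4 5.0
   vertex 0.2 4.8 5.0
  endloop
 endfacet
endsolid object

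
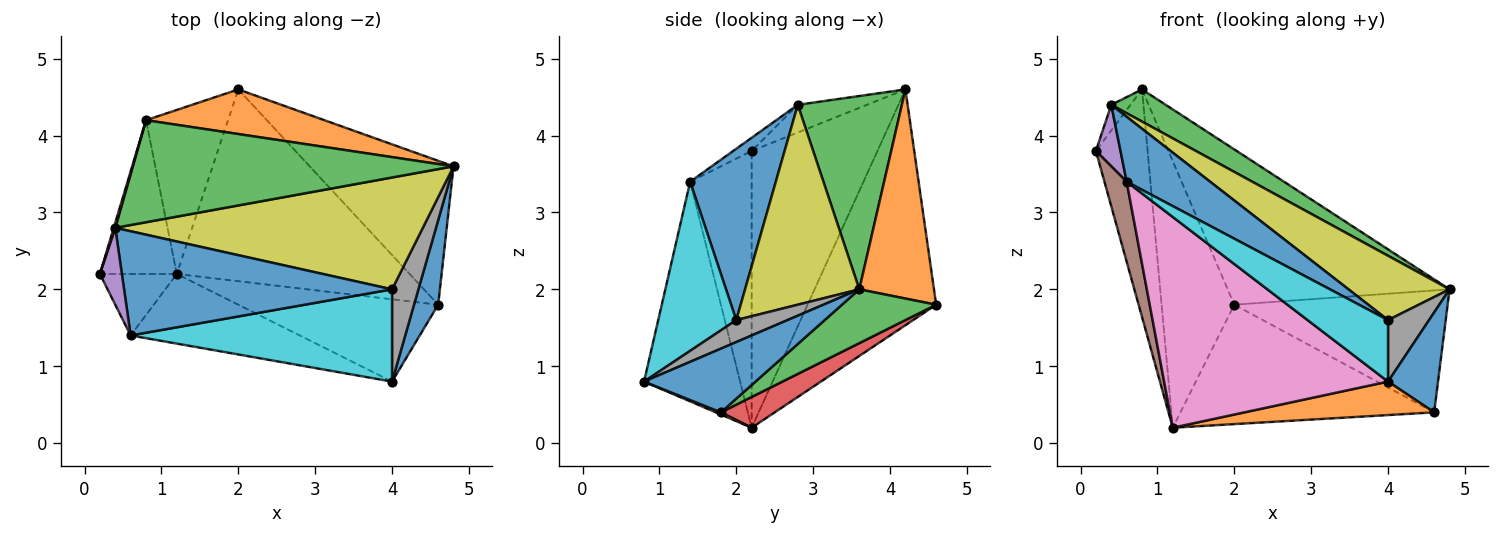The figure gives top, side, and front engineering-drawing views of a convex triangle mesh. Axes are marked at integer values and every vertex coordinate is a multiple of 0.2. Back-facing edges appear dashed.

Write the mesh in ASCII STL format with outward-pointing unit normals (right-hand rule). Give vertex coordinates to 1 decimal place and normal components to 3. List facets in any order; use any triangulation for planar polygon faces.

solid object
 facet normal 0.862 -0.387 0.327
  outer loop
   vertex 4.6 1.8 0.4
   vertex 4.8 3.6 2.0
   vertex 4.0 0.8 0.8
  endloop
 endfacet
 facet normal 0.010 -0.377 -0.926
  outer loop
   vertex 4.6 1.8 0.4
   vertex 4.0 0.8 0.8
   vertex 1.2 2.2 0.2
  endloop
 endfacet
 facet normal 0.274 0.622 -0.734
  outer loop
   vertex 4.6 1.8 0.4
   vertex 2.0 4.6 1.8
   vertex 4.8 3.6 2.0
  endloop
 endfacet
 facet normal 0.111 0.525 -0.844
  outer loop
   vertex 4.6 1.8 0.4
   vertex 1.2 2.2 0.2
   vertex 2.0 4.6 1.8
  endloop
 endfacet
 facet normal -0.424 -0.566 0.707
  outer loop
   vertex 0.6 1.4 3.4
   vertex 0.4 2.8 4.4
   vertex 0.2 2.2 3.8
  endloop
 endfacet
 facet normal -0.910 -0.329 -0.253
  outer loop
   vertex 0.6 1.4 3.4
   vertex 0.2 2.2 3.8
   vertex 1.2 2.2 0.2
  endloop
 endfacet
 facet normal -0.377 -0.879 -0.291
  outer loop
   vertex 0.6 1.4 3.4
   vertex 1.2 2.2 0.2
   vertex 4.0 0.8 0.8
  endloop
 endfacet
 facet normal 0.570 -0.456 0.684
  outer loop
   vertex 4.0 2.0 1.6
   vertex 4.0 0.8 0.8
   vertex 4.8 3.6 2.0
  endloop
 endfacet
 facet normal 0.491 -0.434 0.755
  outer loop
   vertex 4.0 2.0 1.6
   vertex 4.8 3.6 2.0
   vertex 0.4 2.8 4.4
  endloop
 endfacet
 facet normal 0.474 -0.488 0.733
  outer loop
   vertex 4.0 2.0 1.6
   vertex 0.6 1.4 3.4
   vertex 4.0 0.8 0.8
  endloop
 endfacet
 facet normal 0.477 -0.465 0.746
  outer loop
   vertex 4.0 2.0 1.6
   vertex 0.4 2.8 4.4
   vertex 0.6 1.4 3.4
  endloop
 endfacet
 facet normal 0.308 0.914 0.263
  outer loop
   vertex 0.8 4.2 4.6
   vertex 4.8 3.6 2.0
   vertex 2.0 4.6 1.8
  endloop
 endfacet
 facet normal 0.498 -0.261 0.827
  outer loop
   vertex 0.8 4.2 4.6
   vertex 0.4 2.8 4.4
   vertex 4.8 3.6 2.0
  endloop
 endfacet
 facet normal -0.962 0.267 0.053
  outer loop
   vertex 0.8 4.2 4.6
   vertex 0.2 2.2 3.8
   vertex 0.4 2.8 4.4
  endloop
 endfacet
 facet normal -0.896 0.368 -0.249
  outer loop
   vertex 0.8 4.2 4.6
   vertex 1.2 2.2 0.2
   vertex 0.2 2.2 3.8
  endloop
 endfacet
 facet normal -0.833 0.471 -0.290
  outer loop
   vertex 0.8 4.2 4.6
   vertex 2.0 4.6 1.8
   vertex 1.2 2.2 0.2
  endloop
 endfacet
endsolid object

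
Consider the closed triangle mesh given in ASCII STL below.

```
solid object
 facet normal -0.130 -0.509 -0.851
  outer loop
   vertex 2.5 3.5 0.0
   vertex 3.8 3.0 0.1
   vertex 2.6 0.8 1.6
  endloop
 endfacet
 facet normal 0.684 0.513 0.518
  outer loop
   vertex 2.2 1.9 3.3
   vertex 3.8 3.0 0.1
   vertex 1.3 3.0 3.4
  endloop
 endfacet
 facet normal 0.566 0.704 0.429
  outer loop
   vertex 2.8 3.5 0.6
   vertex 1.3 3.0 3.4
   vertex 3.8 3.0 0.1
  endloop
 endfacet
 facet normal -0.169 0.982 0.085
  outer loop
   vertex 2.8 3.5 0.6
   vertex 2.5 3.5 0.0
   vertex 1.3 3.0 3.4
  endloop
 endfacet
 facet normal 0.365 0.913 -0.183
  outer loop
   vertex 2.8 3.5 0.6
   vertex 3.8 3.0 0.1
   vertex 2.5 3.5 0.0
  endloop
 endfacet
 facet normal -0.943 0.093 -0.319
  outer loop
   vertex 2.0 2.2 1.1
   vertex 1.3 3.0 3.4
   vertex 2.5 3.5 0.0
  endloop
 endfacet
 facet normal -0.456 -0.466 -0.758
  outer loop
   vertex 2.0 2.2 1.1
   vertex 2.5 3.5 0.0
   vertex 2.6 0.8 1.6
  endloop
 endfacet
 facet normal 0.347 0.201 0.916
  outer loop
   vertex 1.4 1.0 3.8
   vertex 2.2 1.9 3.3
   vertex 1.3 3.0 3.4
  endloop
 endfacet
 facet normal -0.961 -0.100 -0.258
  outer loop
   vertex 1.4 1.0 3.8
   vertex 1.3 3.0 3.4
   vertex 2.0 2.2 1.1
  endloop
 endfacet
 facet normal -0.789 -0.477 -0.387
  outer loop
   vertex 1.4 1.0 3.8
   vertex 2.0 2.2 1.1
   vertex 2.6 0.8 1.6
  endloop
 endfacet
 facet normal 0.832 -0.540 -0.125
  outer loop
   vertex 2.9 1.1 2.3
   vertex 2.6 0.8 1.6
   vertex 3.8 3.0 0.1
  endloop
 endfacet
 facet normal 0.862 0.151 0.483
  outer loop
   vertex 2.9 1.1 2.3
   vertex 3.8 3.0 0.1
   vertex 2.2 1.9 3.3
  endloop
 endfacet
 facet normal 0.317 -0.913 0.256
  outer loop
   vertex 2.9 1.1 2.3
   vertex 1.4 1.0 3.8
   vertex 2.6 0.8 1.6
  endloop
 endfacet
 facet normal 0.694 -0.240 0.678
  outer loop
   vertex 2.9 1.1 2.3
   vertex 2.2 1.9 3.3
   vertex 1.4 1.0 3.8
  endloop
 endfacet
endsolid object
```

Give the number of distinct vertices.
9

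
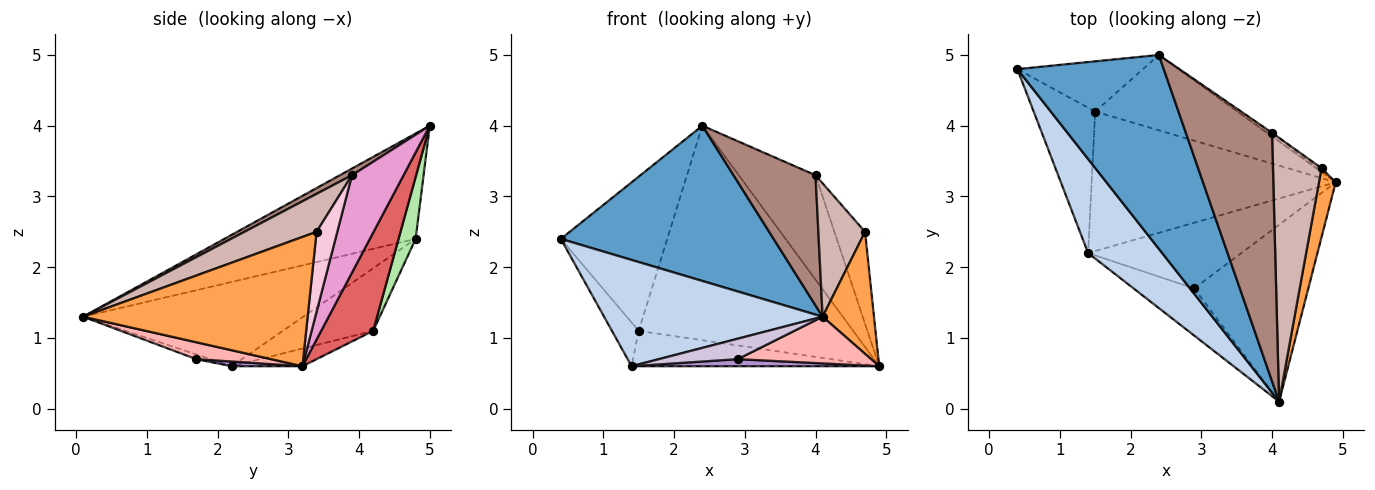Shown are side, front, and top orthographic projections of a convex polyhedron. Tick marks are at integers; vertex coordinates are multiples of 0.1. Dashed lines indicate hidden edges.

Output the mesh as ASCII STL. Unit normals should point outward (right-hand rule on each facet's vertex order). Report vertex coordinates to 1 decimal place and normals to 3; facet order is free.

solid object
 facet normal -0.490 -0.545 0.680
  outer loop
   vertex 2.4 5.0 4.0
   vertex 0.4 4.8 2.4
   vertex 4.1 0.1 1.3
  endloop
 endfacet
 facet normal -0.602 -0.598 0.529
  outer loop
   vertex 1.4 2.2 0.6
   vertex 4.1 0.1 1.3
   vertex 0.4 4.8 2.4
  endloop
 endfacet
 facet normal 0.967 -0.221 0.125
  outer loop
   vertex 4.7 3.4 2.5
   vertex 4.1 0.1 1.3
   vertex 4.9 3.2 0.6
  endloop
 endfacet
 facet normal -0.698 0.206 -0.686
  outer loop
   vertex 1.5 4.2 1.1
   vertex 1.4 2.2 0.6
   vertex 0.4 4.8 2.4
  endloop
 endfacet
 facet normal -0.070 0.245 -0.967
  outer loop
   vertex 1.5 4.2 1.1
   vertex 4.9 3.2 0.6
   vertex 1.4 2.2 0.6
  endloop
 endfacet
 facet normal 0.151 0.940 -0.306
  outer loop
   vertex 1.5 4.2 1.1
   vertex 0.4 4.8 2.4
   vertex 2.4 5.0 4.0
  endloop
 endfacet
 facet normal 0.223 0.920 -0.323
  outer loop
   vertex 1.5 4.2 1.1
   vertex 2.4 5.0 4.0
   vertex 4.9 3.2 0.6
  endloop
 endfacet
 facet normal 0.142 -0.253 -0.957
  outer loop
   vertex 2.9 1.7 0.7
   vertex 4.9 3.2 0.6
   vertex 4.1 0.1 1.3
  endloop
 endfacet
 facet normal 0.031 -0.107 -0.994
  outer loop
   vertex 2.9 1.7 0.7
   vertex 1.4 2.2 0.6
   vertex 4.9 3.2 0.6
  endloop
 endfacet
 facet normal -0.071 -0.397 -0.915
  outer loop
   vertex 2.9 1.7 0.7
   vertex 4.1 0.1 1.3
   vertex 1.4 2.2 0.6
  endloop
 endfacet
 facet normal 0.068 -0.463 0.884
  outer loop
   vertex 4.0 3.9 3.3
   vertex 2.4 5.0 4.0
   vertex 4.1 0.1 1.3
  endloop
 endfacet
 facet normal 0.572 -0.370 0.732
  outer loop
   vertex 4.0 3.9 3.3
   vertex 4.1 0.1 1.3
   vertex 4.7 3.4 2.5
  endloop
 endfacet
 facet normal 0.558 0.830 -0.029
  outer loop
   vertex 4.0 3.9 3.3
   vertex 4.9 3.2 0.6
   vertex 2.4 5.0 4.0
  endloop
 endfacet
 facet normal 0.559 0.828 -0.028
  outer loop
   vertex 4.0 3.9 3.3
   vertex 4.7 3.4 2.5
   vertex 4.9 3.2 0.6
  endloop
 endfacet
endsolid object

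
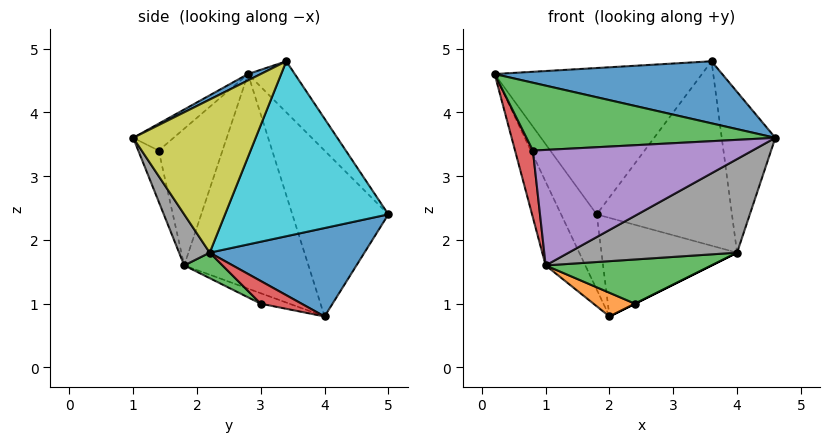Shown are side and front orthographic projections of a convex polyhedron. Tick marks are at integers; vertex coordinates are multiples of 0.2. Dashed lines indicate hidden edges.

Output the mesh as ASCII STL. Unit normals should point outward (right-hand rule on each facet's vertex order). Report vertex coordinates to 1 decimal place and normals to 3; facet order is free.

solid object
 facet normal 0.025 -0.439 0.898
  outer loop
   vertex 3.6 3.4 4.8
   vertex 0.2 2.8 4.6
   vertex 4.6 1.0 3.6
  endloop
 endfacet
 facet normal -0.171 0.756 0.632
  outer loop
   vertex 3.6 3.4 4.8
   vertex 1.8 5.0 2.4
   vertex 0.2 2.8 4.6
  endloop
 endfacet
 facet normal -0.109 -0.673 0.731
  outer loop
   vertex 0.8 1.4 3.4
   vertex 4.6 1.0 3.6
   vertex 0.2 2.8 4.6
  endloop
 endfacet
 facet normal -0.950 -0.266 -0.165
  outer loop
   vertex 0.8 1.4 3.4
   vertex 0.2 2.8 4.6
   vertex 1.0 1.8 1.6
  endloop
 endfacet
 facet normal -0.090 -0.970 -0.226
  outer loop
   vertex 0.8 1.4 3.4
   vertex 1.0 1.8 1.6
   vertex 4.6 1.0 3.6
  endloop
 endfacet
 facet normal -0.889 0.330 -0.317
  outer loop
   vertex 2.0 4.0 0.8
   vertex 0.2 2.8 4.6
   vertex 1.8 5.0 2.4
  endloop
 endfacet
 facet normal -0.898 0.286 -0.335
  outer loop
   vertex 2.0 4.0 0.8
   vertex 1.0 1.8 1.6
   vertex 0.2 2.8 4.6
  endloop
 endfacet
 facet normal 0.145 -0.800 -0.582
  outer loop
   vertex 4.0 2.2 1.8
   vertex 4.6 1.0 3.6
   vertex 1.0 1.8 1.6
  endloop
 endfacet
 facet normal 0.915 0.401 -0.038
  outer loop
   vertex 4.0 2.2 1.8
   vertex 3.6 3.4 4.8
   vertex 4.6 1.0 3.6
  endloop
 endfacet
 facet normal 0.761 0.631 -0.151
  outer loop
   vertex 4.0 2.2 1.8
   vertex 1.8 5.0 2.4
   vertex 3.6 3.4 4.8
  endloop
 endfacet
 facet normal 0.717 0.628 -0.303
  outer loop
   vertex 4.0 2.2 1.8
   vertex 2.0 4.0 0.8
   vertex 1.8 5.0 2.4
  endloop
 endfacet
 facet normal -0.181 -0.262 -0.948
  outer loop
   vertex 2.4 3.0 1.0
   vertex 1.0 1.8 1.6
   vertex 2.0 4.0 0.8
  endloop
 endfacet
 facet normal 0.129 -0.560 -0.818
  outer loop
   vertex 2.4 3.0 1.0
   vertex 4.0 2.2 1.8
   vertex 1.0 1.8 1.6
  endloop
 endfacet
 facet normal 0.447 0.000 -0.894
  outer loop
   vertex 2.4 3.0 1.0
   vertex 2.0 4.0 0.8
   vertex 4.0 2.2 1.8
  endloop
 endfacet
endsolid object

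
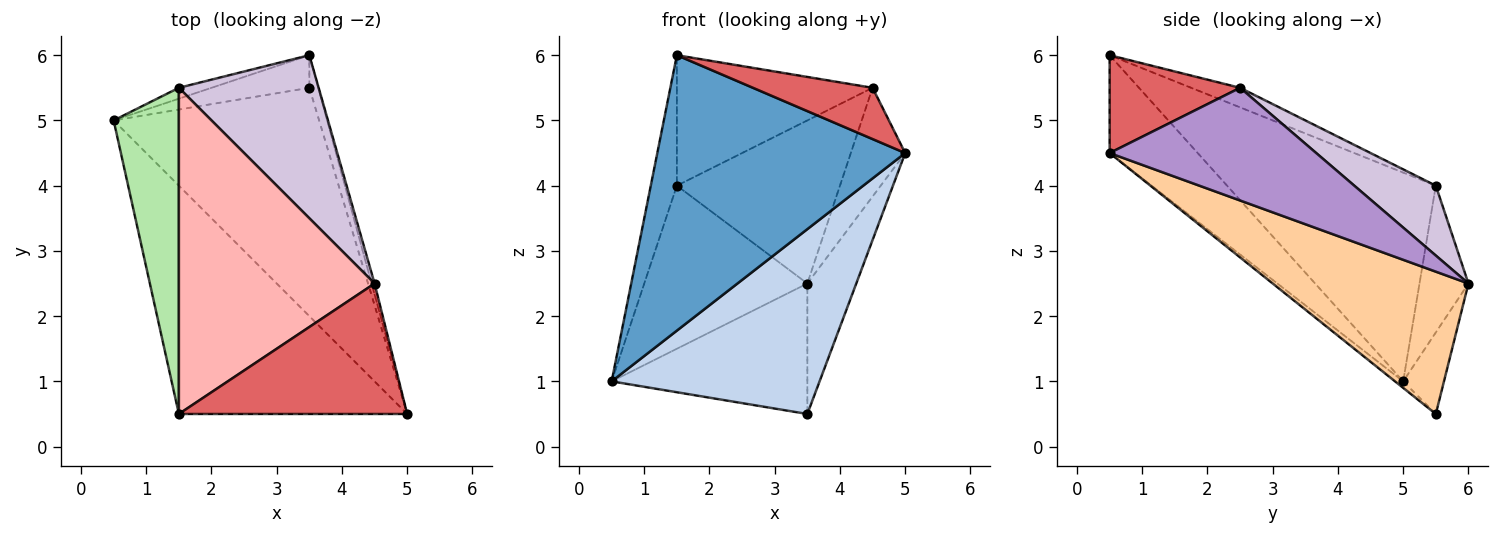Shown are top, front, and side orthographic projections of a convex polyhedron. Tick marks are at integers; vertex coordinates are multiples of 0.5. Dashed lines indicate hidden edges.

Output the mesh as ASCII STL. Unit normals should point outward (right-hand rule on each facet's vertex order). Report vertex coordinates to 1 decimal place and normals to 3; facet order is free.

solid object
 facet normal -0.264 -0.743 -0.616
  outer loop
   vertex 1.5 0.5 6.0
   vertex 0.5 5.0 1.0
   vertex 5.0 0.5 4.5
  endloop
 endfacet
 facet normal -0.025 -0.629 -0.777
  outer loop
   vertex 3.5 5.5 0.5
   vertex 5.0 0.5 4.5
   vertex 0.5 5.0 1.0
  endloop
 endfacet
 facet normal -0.198 0.951 -0.238
  outer loop
   vertex 3.5 5.5 0.5
   vertex 0.5 5.0 1.0
   vertex 3.5 6.0 2.5
  endloop
 endfacet
 facet normal 0.968 0.242 -0.061
  outer loop
   vertex 3.5 5.5 0.5
   vertex 3.5 6.0 2.5
   vertex 5.0 0.5 4.5
  endloop
 endfacet
 facet normal -0.287 0.956 -0.064
  outer loop
   vertex 1.5 5.5 4.0
   vertex 3.5 6.0 2.5
   vertex 0.5 5.0 1.0
  endloop
 endfacet
 facet normal -0.948 0.118 0.296
  outer loop
   vertex 1.5 5.5 4.0
   vertex 0.5 5.0 1.0
   vertex 1.5 0.5 6.0
  endloop
 endfacet
 facet normal 0.371 -0.340 0.865
  outer loop
   vertex 4.5 2.5 5.5
   vertex 1.5 0.5 6.0
   vertex 5.0 0.5 4.5
  endloop
 endfacet
 facet normal -0.092 0.370 0.925
  outer loop
   vertex 4.5 2.5 5.5
   vertex 1.5 5.5 4.0
   vertex 1.5 0.5 6.0
  endloop
 endfacet
 facet normal 0.967 0.254 -0.025
  outer loop
   vertex 4.5 2.5 5.5
   vertex 5.0 0.5 4.5
   vertex 3.5 6.0 2.5
  endloop
 endfacet
 facet normal 0.333 0.667 0.667
  outer loop
   vertex 4.5 2.5 5.5
   vertex 3.5 6.0 2.5
   vertex 1.5 5.5 4.0
  endloop
 endfacet
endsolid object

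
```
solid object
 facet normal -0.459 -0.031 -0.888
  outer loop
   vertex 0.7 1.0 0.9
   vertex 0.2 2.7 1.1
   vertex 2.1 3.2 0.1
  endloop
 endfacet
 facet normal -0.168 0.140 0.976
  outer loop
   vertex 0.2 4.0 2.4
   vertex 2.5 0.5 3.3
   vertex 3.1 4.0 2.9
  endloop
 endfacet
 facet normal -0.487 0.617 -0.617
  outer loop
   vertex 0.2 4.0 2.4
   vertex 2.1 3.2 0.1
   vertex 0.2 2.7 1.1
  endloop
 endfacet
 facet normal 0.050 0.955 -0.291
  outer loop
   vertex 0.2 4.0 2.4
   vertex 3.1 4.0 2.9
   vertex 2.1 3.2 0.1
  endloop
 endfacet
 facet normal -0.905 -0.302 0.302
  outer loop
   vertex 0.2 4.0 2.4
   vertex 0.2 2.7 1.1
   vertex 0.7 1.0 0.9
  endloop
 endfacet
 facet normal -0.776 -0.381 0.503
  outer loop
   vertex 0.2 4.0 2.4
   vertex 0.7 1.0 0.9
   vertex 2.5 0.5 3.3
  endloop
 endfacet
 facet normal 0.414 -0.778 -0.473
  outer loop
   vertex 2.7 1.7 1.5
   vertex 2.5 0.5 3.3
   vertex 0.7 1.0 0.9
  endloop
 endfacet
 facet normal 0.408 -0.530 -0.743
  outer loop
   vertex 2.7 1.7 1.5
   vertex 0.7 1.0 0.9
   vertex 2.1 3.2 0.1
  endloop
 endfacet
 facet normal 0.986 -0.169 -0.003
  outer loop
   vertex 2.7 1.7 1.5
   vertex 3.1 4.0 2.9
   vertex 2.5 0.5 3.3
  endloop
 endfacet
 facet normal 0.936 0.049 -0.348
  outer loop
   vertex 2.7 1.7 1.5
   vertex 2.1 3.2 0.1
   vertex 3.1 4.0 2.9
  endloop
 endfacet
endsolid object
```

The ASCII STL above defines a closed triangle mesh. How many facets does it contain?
10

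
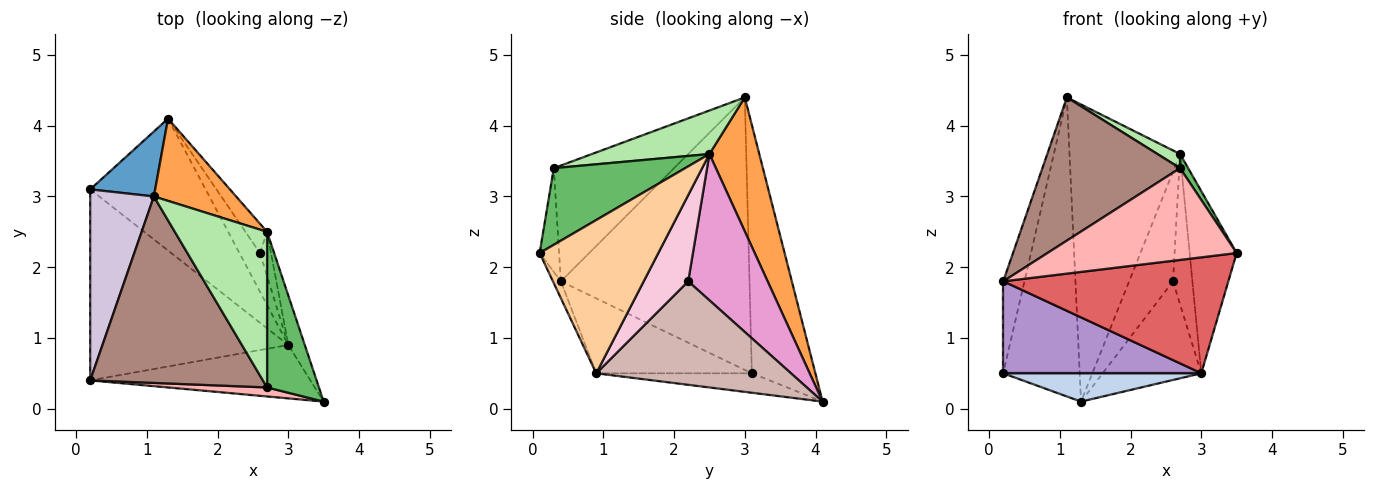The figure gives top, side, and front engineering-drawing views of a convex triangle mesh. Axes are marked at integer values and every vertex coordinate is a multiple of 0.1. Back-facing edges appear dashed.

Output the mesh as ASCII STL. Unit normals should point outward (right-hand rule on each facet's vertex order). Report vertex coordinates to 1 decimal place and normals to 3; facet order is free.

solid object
 facet normal -0.630 0.759 0.165
  outer loop
   vertex 1.1 3.0 4.4
   vertex 1.3 4.1 0.1
   vertex 0.2 3.1 0.5
  endloop
 endfacet
 facet normal -0.163 -0.207 -0.965
  outer loop
   vertex 3.0 0.9 0.5
   vertex 0.2 3.1 0.5
   vertex 1.3 4.1 0.1
  endloop
 endfacet
 facet normal 0.399 0.884 0.245
  outer loop
   vertex 2.7 2.5 3.6
   vertex 1.3 4.1 0.1
   vertex 1.1 3.0 4.4
  endloop
 endfacet
 facet normal 0.925 0.366 -0.100
  outer loop
   vertex 2.7 2.5 3.6
   vertex 3.5 0.1 2.2
   vertex 3.0 0.9 0.5
  endloop
 endfacet
 facet normal 0.827 -0.051 0.560
  outer loop
   vertex 2.7 2.5 3.6
   vertex 2.7 0.3 3.4
   vertex 3.5 0.1 2.2
  endloop
 endfacet
 facet normal 0.425 -0.082 0.901
  outer loop
   vertex 2.7 2.5 3.6
   vertex 1.1 3.0 4.4
   vertex 2.7 0.3 3.4
  endloop
 endfacet
 facet normal -0.032 -0.908 -0.418
  outer loop
   vertex 0.2 0.4 1.8
   vertex 3.0 0.9 0.5
   vertex 3.5 0.1 2.2
  endloop
 endfacet
 facet normal -0.102 -0.990 0.097
  outer loop
   vertex 0.2 0.4 1.8
   vertex 3.5 0.1 2.2
   vertex 2.7 0.3 3.4
  endloop
 endfacet
 facet normal -0.323 -0.411 -0.853
  outer loop
   vertex 0.2 0.4 1.8
   vertex 0.2 3.1 0.5
   vertex 3.0 0.9 0.5
  endloop
 endfacet
 facet normal -0.968 0.109 0.226
  outer loop
   vertex 0.2 0.4 1.8
   vertex 1.1 3.0 4.4
   vertex 0.2 3.1 0.5
  endloop
 endfacet
 facet normal -0.470 -0.538 0.700
  outer loop
   vertex 0.2 0.4 1.8
   vertex 2.7 0.3 3.4
   vertex 1.1 3.0 4.4
  endloop
 endfacet
 facet normal 0.878 0.445 -0.175
  outer loop
   vertex 2.6 2.2 1.8
   vertex 3.0 0.9 0.5
   vertex 1.3 4.1 0.1
  endloop
 endfacet
 facet normal 0.868 0.479 -0.128
  outer loop
   vertex 2.6 2.2 1.8
   vertex 1.3 4.1 0.1
   vertex 2.7 2.5 3.6
  endloop
 endfacet
 facet normal 0.910 0.397 -0.117
  outer loop
   vertex 2.6 2.2 1.8
   vertex 2.7 2.5 3.6
   vertex 3.0 0.9 0.5
  endloop
 endfacet
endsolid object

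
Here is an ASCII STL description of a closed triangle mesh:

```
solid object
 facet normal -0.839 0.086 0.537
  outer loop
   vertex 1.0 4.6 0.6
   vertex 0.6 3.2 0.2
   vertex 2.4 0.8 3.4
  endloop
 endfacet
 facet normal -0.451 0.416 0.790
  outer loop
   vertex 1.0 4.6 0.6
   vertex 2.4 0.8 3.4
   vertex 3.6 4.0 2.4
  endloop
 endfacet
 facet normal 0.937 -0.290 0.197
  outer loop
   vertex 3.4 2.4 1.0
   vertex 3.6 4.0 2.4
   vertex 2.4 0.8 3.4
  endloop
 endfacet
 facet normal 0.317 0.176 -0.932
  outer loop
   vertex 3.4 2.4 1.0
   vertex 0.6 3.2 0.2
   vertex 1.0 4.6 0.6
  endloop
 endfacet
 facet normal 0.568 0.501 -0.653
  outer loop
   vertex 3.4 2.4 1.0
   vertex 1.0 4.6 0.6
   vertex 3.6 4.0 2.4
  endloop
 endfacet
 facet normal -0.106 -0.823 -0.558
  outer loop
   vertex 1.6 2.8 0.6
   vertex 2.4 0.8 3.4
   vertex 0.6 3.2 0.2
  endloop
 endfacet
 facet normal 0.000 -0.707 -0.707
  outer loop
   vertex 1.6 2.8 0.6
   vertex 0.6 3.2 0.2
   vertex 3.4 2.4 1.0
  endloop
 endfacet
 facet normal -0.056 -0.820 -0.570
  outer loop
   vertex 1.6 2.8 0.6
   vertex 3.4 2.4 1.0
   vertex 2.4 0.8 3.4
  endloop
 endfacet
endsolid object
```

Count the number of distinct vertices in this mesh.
6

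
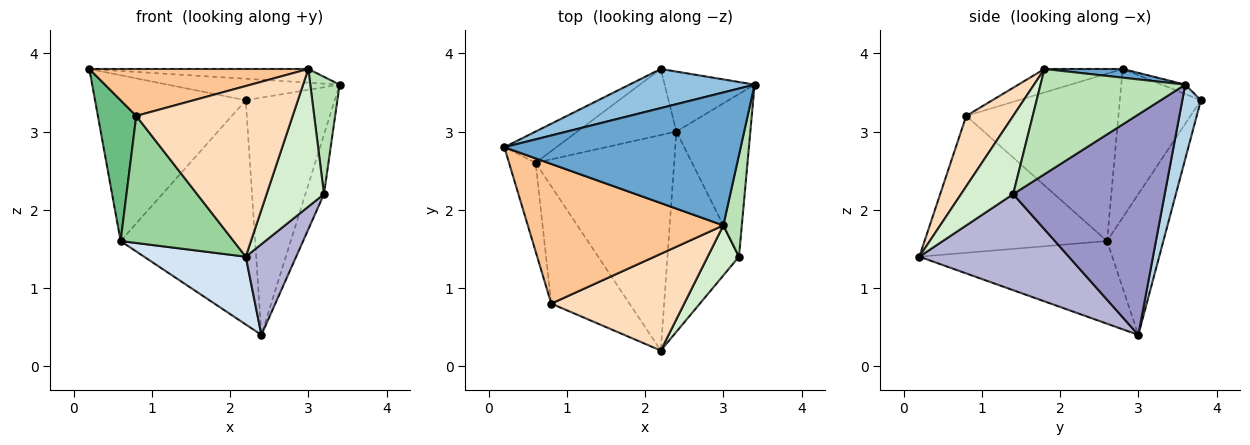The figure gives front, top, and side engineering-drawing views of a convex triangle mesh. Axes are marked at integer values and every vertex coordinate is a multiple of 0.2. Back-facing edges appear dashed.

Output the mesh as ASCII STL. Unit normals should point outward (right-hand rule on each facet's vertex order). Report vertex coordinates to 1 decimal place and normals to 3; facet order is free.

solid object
 facet normal 0.037 0.102 0.994
  outer loop
   vertex 3.0 1.8 3.8
   vertex 3.4 3.6 3.6
   vertex 0.2 2.8 3.8
  endloop
 endfacet
 facet normal -0.066 0.481 0.874
  outer loop
   vertex 2.2 3.8 3.4
   vertex 0.2 2.8 3.8
   vertex 3.4 3.6 3.6
  endloop
 endfacet
 facet normal 0.198 0.950 -0.240
  outer loop
   vertex 2.2 3.8 3.4
   vertex 3.4 3.6 3.6
   vertex 2.4 3.0 0.4
  endloop
 endfacet
 facet normal -0.495 -0.261 -0.829
  outer loop
   vertex 0.6 2.6 1.6
   vertex 2.4 3.0 0.4
   vertex 2.2 0.2 1.4
  endloop
 endfacet
 facet normal -0.467 0.869 -0.164
  outer loop
   vertex 0.6 2.6 1.6
   vertex 0.2 2.8 3.8
   vertex 2.2 3.8 3.4
  endloop
 endfacet
 facet normal -0.373 0.890 -0.262
  outer loop
   vertex 0.6 2.6 1.6
   vertex 2.2 3.8 3.4
   vertex 2.4 3.0 0.4
  endloop
 endfacet
 facet normal -0.113 -0.316 0.942
  outer loop
   vertex 0.8 0.8 3.2
   vertex 3.0 1.8 3.8
   vertex 0.2 2.8 3.8
  endloop
 endfacet
 facet normal 0.253 -0.842 0.477
  outer loop
   vertex 0.8 0.8 3.2
   vertex 2.2 0.2 1.4
   vertex 3.0 1.8 3.8
  endloop
 endfacet
 facet normal -0.958 -0.242 -0.152
  outer loop
   vertex 0.8 0.8 3.2
   vertex 0.2 2.8 3.8
   vertex 0.6 2.6 1.6
  endloop
 endfacet
 facet normal -0.765 -0.473 -0.437
  outer loop
   vertex 0.8 0.8 3.2
   vertex 0.6 2.6 1.6
   vertex 2.2 0.2 1.4
  endloop
 endfacet
 facet normal 0.966 -0.196 0.170
  outer loop
   vertex 3.2 1.4 2.2
   vertex 3.4 3.6 3.6
   vertex 3.0 1.8 3.8
  endloop
 endfacet
 facet normal 0.650 -0.715 0.260
  outer loop
   vertex 3.2 1.4 2.2
   vertex 3.0 1.8 3.8
   vertex 2.2 0.2 1.4
  endloop
 endfacet
 facet normal 0.942 0.115 -0.316
  outer loop
   vertex 3.2 1.4 2.2
   vertex 2.4 3.0 0.4
   vertex 3.4 3.6 3.6
  endloop
 endfacet
 facet normal 0.774 -0.261 -0.576
  outer loop
   vertex 3.2 1.4 2.2
   vertex 2.2 0.2 1.4
   vertex 2.4 3.0 0.4
  endloop
 endfacet
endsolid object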